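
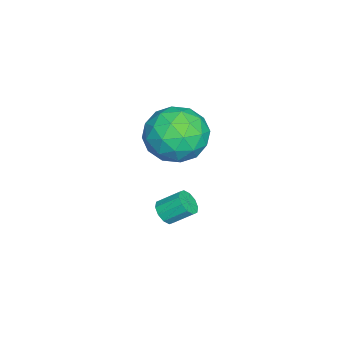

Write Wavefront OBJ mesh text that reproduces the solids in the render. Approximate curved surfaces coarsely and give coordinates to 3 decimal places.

v -0.668 1.779 3.575
v 0.352 2.089 2.983
v -0.272 -0.129 3.257
v 0.748 0.181 2.665
v 0.666 0.354 3.87
v 0.421 1.533 4.066
v -0.341 0.427 2.174
v -0.586 1.606 2.37
v 0.554 1.254 2.117
v 1.176 1.208 3.165
v -1.096 0.752 3.075
v -0.474 0.706 4.123
v -0.192 2.101 3.307
v 0.272 -0.141 2.933
v 0.224 -0.04 3.642
v 0.824 0.143 3.293
v -0.152 1.774 3.943
v 0.448 1.956 3.595
v 0.632 0.937 4.117
v -0.368 0.004 2.645
v 0.232 0.186 2.297
v -0.744 1.817 2.947
v -0.144 2 2.598
v -0.552 1.023 2.123
v 0.526 1.792 2.45
v 0.758 0.671 2.263
v 0.118 0.816 1.974
v -0.025 1.509 2.09
v 0.892 1.766 3.066
v 1.124 0.645 2.879
v 1.076 0.746 3.587
v 0.932 1.439 3.702
v 1.01 1.275 2.557
v -1.044 1.315 3.361
v -0.812 0.194 3.174
v -0.852 0.521 2.538
v -0.996 1.214 2.653
v -0.678 1.289 3.977
v -0.446 0.168 3.79
v 0.105 0.451 4.15
v -0.038 1.144 4.266
v -0.93 0.685 3.683
v 0.124 0.604 -1.004
v 0.351 0.32 -0.605
v 0.263 1.131 0.023
v 0.036 1.416 -0.376
v 0.594 0.476 -0.773
v 0.507 1.287 -0.144
v 0.658 0.681 -1.028
v 0.57 1.492 -0.4
v 0.517 0.856 -1.275
v 0.43 1.668 -0.646
v 0.227 0.936 -1.418
v 0.139 1.747 -0.789
v -0.103 0.889 -1.403
v -0.191 1.7 -0.775
v -0.347 0.733 -1.236
v -0.434 1.544 -0.607
v -0.41 0.528 -0.98
v -0.498 1.339 -0.352
v -0.27 0.352 -0.734
v -0.357 1.164 -0.105
v 0.021 0.273 -0.591
v -0.067 1.084 0.038
f 1 38 17
f 38 12 41
f 17 41 6
f 38 41 17
f 1 17 13
f 17 6 18
f 13 18 2
f 17 18 13
f 1 13 22
f 13 2 23
f 22 23 8
f 13 23 22
f 1 22 34
f 22 8 37
f 34 37 11
f 22 37 34
f 1 34 38
f 34 11 42
f 38 42 12
f 34 42 38
f 2 18 29
f 18 6 32
f 29 32 10
f 18 32 29
f 6 41 19
f 41 12 40
f 19 40 5
f 41 40 19
f 12 42 39
f 42 11 35
f 39 35 3
f 42 35 39
f 11 37 36
f 37 8 24
f 36 24 7
f 37 24 36
f 8 23 28
f 23 2 25
f 28 25 9
f 23 25 28
f 4 30 16
f 30 10 31
f 16 31 5
f 30 31 16
f 4 16 14
f 16 5 15
f 14 15 3
f 16 15 14
f 4 14 21
f 14 3 20
f 21 20 7
f 14 20 21
f 4 21 26
f 21 7 27
f 26 27 9
f 21 27 26
f 4 26 30
f 26 9 33
f 30 33 10
f 26 33 30
f 5 31 19
f 31 10 32
f 19 32 6
f 31 32 19
f 3 15 39
f 15 5 40
f 39 40 12
f 15 40 39
f 7 20 36
f 20 3 35
f 36 35 11
f 20 35 36
f 9 27 28
f 27 7 24
f 28 24 8
f 27 24 28
f 10 33 29
f 33 9 25
f 29 25 2
f 33 25 29
f 44 43 47
f 44 47 45
f 45 47 48
f 45 48 46
f 47 43 49
f 47 49 48
f 48 49 50
f 48 50 46
f 49 43 51
f 49 51 50
f 50 51 52
f 50 52 46
f 51 43 53
f 51 53 52
f 52 53 54
f 52 54 46
f 53 43 55
f 53 55 54
f 54 55 56
f 54 56 46
f 55 43 57
f 55 57 56
f 56 57 58
f 56 58 46
f 57 43 59
f 57 59 58
f 58 59 60
f 58 60 46
f 59 43 61
f 59 61 60
f 60 61 62
f 60 62 46
f 61 43 63
f 61 63 62
f 62 63 64
f 62 64 46
f 63 43 44
f 63 44 64
f 64 44 45
f 64 45 46



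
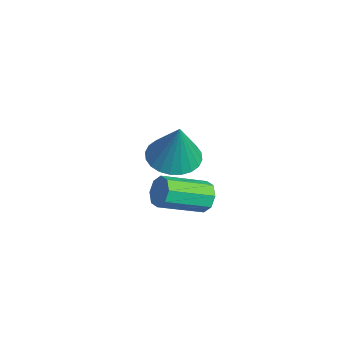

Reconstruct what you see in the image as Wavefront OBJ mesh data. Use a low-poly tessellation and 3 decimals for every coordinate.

v -3.883 1.676 1.473
v -3.161 0.896 1.231
v -3.197 1.704 3.427
v -2.935 1.247 1.147
v -2.854 1.663 1.113
v -2.93 2.081 1.133
v -3.15 2.437 1.205
v -3.482 2.678 1.318
v -3.875 2.766 1.455
v -4.269 2.688 1.595
v -4.605 2.456 1.716
v -4.83 2.105 1.8
v -4.911 1.689 1.834
v -4.836 1.271 1.814
v -4.615 0.915 1.742
v -4.283 0.674 1.629
v -3.89 0.586 1.492
v -3.496 0.664 1.352
v 0.412 1.538 2.201
v 0.83 1.352 1.698
v 0.945 -0.384 2.435
v 0.528 -0.198 2.939
v 1.086 1.543 2.108
v 1.201 -0.193 2.846
v 0.948 1.732 2.573
v 1.063 -0.005 3.311
v 0.496 1.807 2.82
v 0.611 0.07 3.558
v -0.005 1.724 2.705
v 0.11 -0.012 3.442
v -0.261 1.533 2.294
v -0.146 -0.203 3.032
v -0.123 1.345 1.829
v -0.008 -0.392 2.567
v 0.329 1.27 1.582
v 0.444 -0.467 2.32
f 2 1 4
f 2 4 3
f 4 1 5
f 4 5 3
f 5 1 6
f 5 6 3
f 6 1 7
f 6 7 3
f 7 1 8
f 7 8 3
f 8 1 9
f 8 9 3
f 9 1 10
f 9 10 3
f 10 1 11
f 10 11 3
f 11 1 12
f 11 12 3
f 12 1 13
f 12 13 3
f 13 1 14
f 13 14 3
f 14 1 15
f 14 15 3
f 15 1 16
f 15 16 3
f 16 1 17
f 16 17 3
f 17 1 18
f 17 18 3
f 18 1 2
f 18 2 3
f 20 19 23
f 20 23 21
f 21 23 24
f 21 24 22
f 23 19 25
f 23 25 24
f 24 25 26
f 24 26 22
f 25 19 27
f 25 27 26
f 26 27 28
f 26 28 22
f 27 19 29
f 27 29 28
f 28 29 30
f 28 30 22
f 29 19 31
f 29 31 30
f 30 31 32
f 30 32 22
f 31 19 33
f 31 33 32
f 32 33 34
f 32 34 22
f 33 19 35
f 33 35 34
f 34 35 36
f 34 36 22
f 35 19 20
f 35 20 36
f 36 20 21
f 36 21 22



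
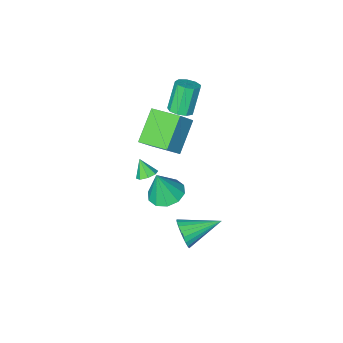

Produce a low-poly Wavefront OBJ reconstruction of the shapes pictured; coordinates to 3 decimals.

v -0.873 -1.481 2.57
v -0.411 -1.042 2.86
v -1.084 -1.4 4.479
v -1.547 -1.839 4.19
v -0.811 -0.806 2.745
v -1.485 -1.164 4.365
v -1.241 -0.886 2.549
v -1.914 -1.244 4.169
v -1.498 -1.244 2.363
v -2.172 -1.602 3.982
v -1.463 -1.713 2.274
v -2.137 -2.071 3.893
v -1.152 -2.074 2.323
v -1.826 -2.432 3.943
v -0.711 -2.157 2.488
v -1.384 -2.515 4.108
v -0.345 -1.924 2.692
v -1.019 -2.282 4.311
v -0.227 -1.484 2.838
v -0.9 -1.842 4.458
v 1.431 -0.54 1.563
v 0.103 -1.464 2.901
v 0.669 1.024 1.886
v -0.66 0.101 3.224
v 2.32 -0.321 2.596
v 0.991 -1.244 3.934
v 1.557 1.244 2.919
v 0.229 0.32 4.257
v 1.091 0.366 -1.896
v 2.052 0.197 -2.191
v 1.609 0.254 -0.144
v 1.974 0.819 -2.129
v 1.559 1.268 -1.977
v 0.964 1.373 -1.794
v 0.418 1.093 -1.65
v 0.129 0.535 -1.6
v 0.207 -0.088 -1.663
v 0.623 -0.537 -1.815
v 1.217 -0.641 -1.997
v 1.763 -0.361 -2.141
v 1.419 2.573 -3.242
v 1.788 2.921 -2.486
v -0.499 3.207 -2.598
v 1.806 3.199 -2.706
v 1.765 3.381 -3.008
v 1.671 3.441 -3.345
v 1.539 3.369 -3.667
v 1.389 3.175 -3.924
v 1.243 2.89 -4.077
v 1.124 2.556 -4.103
v 1.05 2.225 -3.998
v 1.032 1.947 -3.778
v 1.073 1.764 -3.476
v 1.166 1.705 -3.139
v 1.298 1.777 -2.817
v 1.449 1.971 -2.56
v 1.594 2.256 -2.407
v 1.713 2.59 -2.381
v 2.753 1.301 1.511
v 3.292 1.522 1.603
v 2.847 0.719 2.369
v 2.969 1.766 1.804
v 2.519 1.737 1.833
v 2.207 1.452 1.674
v 2.214 1.079 1.42
v 2.538 0.836 1.219
v 2.987 0.865 1.19
v 3.3 1.149 1.349
f 2 1 5
f 2 5 3
f 3 5 6
f 3 6 4
f 5 1 7
f 5 7 6
f 6 7 8
f 6 8 4
f 7 1 9
f 7 9 8
f 8 9 10
f 8 10 4
f 9 1 11
f 9 11 10
f 10 11 12
f 10 12 4
f 11 1 13
f 11 13 12
f 12 13 14
f 12 14 4
f 13 1 15
f 13 15 14
f 14 15 16
f 14 16 4
f 15 1 17
f 15 17 16
f 16 17 18
f 16 18 4
f 17 1 19
f 17 19 18
f 18 19 20
f 18 20 4
f 19 1 2
f 19 2 20
f 20 2 3
f 20 3 4
f 22 24 21
f 25 22 21
f 21 24 23
f 23 25 21
f 22 28 24
f 26 22 25
f 26 28 22
f 24 28 23
f 27 25 23
f 23 28 27
f 27 26 25
f 28 26 27
f 30 29 32
f 30 32 31
f 32 29 33
f 32 33 31
f 33 29 34
f 33 34 31
f 34 29 35
f 34 35 31
f 35 29 36
f 35 36 31
f 36 29 37
f 36 37 31
f 37 29 38
f 37 38 31
f 38 29 39
f 38 39 31
f 39 29 40
f 39 40 31
f 40 29 30
f 40 30 31
f 42 41 44
f 42 44 43
f 44 41 45
f 44 45 43
f 45 41 46
f 45 46 43
f 46 41 47
f 46 47 43
f 47 41 48
f 47 48 43
f 48 41 49
f 48 49 43
f 49 41 50
f 49 50 43
f 50 41 51
f 50 51 43
f 51 41 52
f 51 52 43
f 52 41 53
f 52 53 43
f 53 41 54
f 53 54 43
f 54 41 55
f 54 55 43
f 55 41 56
f 55 56 43
f 56 41 57
f 56 57 43
f 57 41 58
f 57 58 43
f 58 41 42
f 58 42 43
f 60 59 62
f 60 62 61
f 62 59 63
f 62 63 61
f 63 59 64
f 63 64 61
f 64 59 65
f 64 65 61
f 65 59 66
f 65 66 61
f 66 59 67
f 66 67 61
f 67 59 68
f 67 68 61
f 68 59 60
f 68 60 61



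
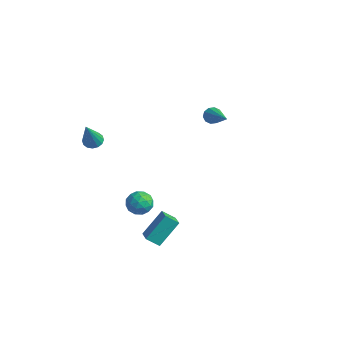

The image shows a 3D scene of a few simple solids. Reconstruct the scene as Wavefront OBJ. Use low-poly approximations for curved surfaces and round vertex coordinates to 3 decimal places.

v 1.271 -3.243 -1.894
v 0.8 -3.757 -1.373
v 1.408 -2.071 -0.616
v 0.937 -2.585 -0.095
v 2.083 -3.675 -1.585
v 1.612 -4.189 -1.064
v 2.22 -2.503 -0.307
v 1.749 -3.017 0.214
v -3.039 -0.626 -2.348
v -2.275 -0.643 -2.614
v -2.885 -1.817 -1.826
v -2.121 -1.834 -2.092
v -2.331 -1.326 -1.498
v -2.426 -0.59 -1.821
v -2.734 -1.87 -2.619
v -2.829 -1.134 -2.942
v -2.086 -1.412 -2.782
v -1.837 -1.076 -2.089
v -3.323 -1.384 -2.351
v -3.074 -1.048 -1.658
v -2.671 -0.53 -2.527
v -2.489 -1.93 -1.913
v -2.613 -1.631 -1.564
v -2.163 -1.642 -1.72
v -2.76 -0.498 -2.061
v -2.31 -0.509 -2.217
v -2.343 -0.91 -1.561
v -2.85 -1.951 -2.223
v -2.4 -1.962 -2.379
v -2.997 -0.818 -2.72
v -2.547 -0.829 -2.876
v -2.817 -1.55 -2.879
v -2.11 -0.992 -2.782
v -2.02 -1.692 -2.475
v -2.38 -1.713 -2.785
v -2.436 -1.281 -2.975
v -1.964 -0.795 -2.375
v -1.873 -1.495 -2.068
v -1.997 -1.196 -1.718
v -2.053 -0.763 -1.908
v -1.853 -1.247 -2.473
v -3.287 -0.965 -2.372
v -3.196 -1.665 -2.065
v -3.107 -1.697 -2.532
v -3.163 -1.264 -2.722
v -3.14 -0.768 -1.965
v -3.05 -1.468 -1.658
v -2.724 -1.179 -1.465
v -2.78 -0.747 -1.655
v -3.307 -1.213 -1.967
v -2.859 4.136 2.257
v -2.577 4.494 1.932
v -1.021 3.544 3.203
v -2.671 4.662 2.22
v -2.837 4.629 2.522
v -3.011 4.407 2.722
v -3.128 4.082 2.745
v -3.141 3.777 2.582
v -3.047 3.61 2.294
v -2.881 3.643 1.992
v -2.707 3.864 1.792
v -2.59 4.189 1.768
v -4.261 -2.958 2.715
v -3.726 -3.038 2.505
v -3.699 -3.822 4.465
v -3.719 -2.768 2.636
v -3.856 -2.549 2.788
v -4.102 -2.439 2.921
v -4.391 -2.469 2.999
v -4.644 -2.63 3.001
v -4.795 -2.878 2.926
v -4.803 -3.148 2.795
v -4.665 -3.367 2.643
v -4.419 -3.477 2.51
v -4.131 -3.447 2.432
v -3.877 -3.286 2.43
f 2 4 1
f 5 2 1
f 1 4 3
f 3 5 1
f 2 8 4
f 6 2 5
f 6 8 2
f 4 8 3
f 7 5 3
f 3 8 7
f 7 6 5
f 8 6 7
f 9 46 25
f 46 20 49
f 25 49 14
f 46 49 25
f 9 25 21
f 25 14 26
f 21 26 10
f 25 26 21
f 9 21 30
f 21 10 31
f 30 31 16
f 21 31 30
f 9 30 42
f 30 16 45
f 42 45 19
f 30 45 42
f 9 42 46
f 42 19 50
f 46 50 20
f 42 50 46
f 10 26 37
f 26 14 40
f 37 40 18
f 26 40 37
f 14 49 27
f 49 20 48
f 27 48 13
f 49 48 27
f 20 50 47
f 50 19 43
f 47 43 11
f 50 43 47
f 19 45 44
f 45 16 32
f 44 32 15
f 45 32 44
f 16 31 36
f 31 10 33
f 36 33 17
f 31 33 36
f 12 38 24
f 38 18 39
f 24 39 13
f 38 39 24
f 12 24 22
f 24 13 23
f 22 23 11
f 24 23 22
f 12 22 29
f 22 11 28
f 29 28 15
f 22 28 29
f 12 29 34
f 29 15 35
f 34 35 17
f 29 35 34
f 12 34 38
f 34 17 41
f 38 41 18
f 34 41 38
f 13 39 27
f 39 18 40
f 27 40 14
f 39 40 27
f 11 23 47
f 23 13 48
f 47 48 20
f 23 48 47
f 15 28 44
f 28 11 43
f 44 43 19
f 28 43 44
f 17 35 36
f 35 15 32
f 36 32 16
f 35 32 36
f 18 41 37
f 41 17 33
f 37 33 10
f 41 33 37
f 52 51 54
f 52 54 53
f 54 51 55
f 54 55 53
f 55 51 56
f 55 56 53
f 56 51 57
f 56 57 53
f 57 51 58
f 57 58 53
f 58 51 59
f 58 59 53
f 59 51 60
f 59 60 53
f 60 51 61
f 60 61 53
f 61 51 62
f 61 62 53
f 62 51 52
f 62 52 53
f 64 63 66
f 64 66 65
f 66 63 67
f 66 67 65
f 67 63 68
f 67 68 65
f 68 63 69
f 68 69 65
f 69 63 70
f 69 70 65
f 70 63 71
f 70 71 65
f 71 63 72
f 71 72 65
f 72 63 73
f 72 73 65
f 73 63 74
f 73 74 65
f 74 63 75
f 74 75 65
f 75 63 76
f 75 76 65
f 76 63 64
f 76 64 65



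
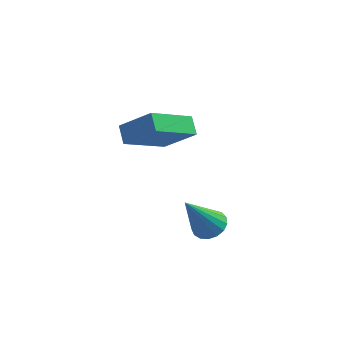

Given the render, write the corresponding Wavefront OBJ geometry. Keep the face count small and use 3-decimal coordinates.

v -0.959 -2.495 -2.534
v -0.306 -2.818 -2.48
v -1.601 -3.485 -0.726
v -0.267 -2.519 -2.302
v -0.386 -2.215 -2.178
v -0.636 -1.975 -2.135
v -0.96 -1.854 -2.184
v -1.284 -1.88 -2.313
v -1.533 -2.046 -2.493
v -1.651 -2.316 -2.682
v -1.61 -2.626 -2.837
v -1.42 -2.906 -2.923
v -1.124 -3.092 -2.92
v -0.79 -3.141 -2.829
v -0.495 -3.042 -2.67
v -3.063 -1.415 0.652
v -4.089 -3.052 1.662
v -3.435 -0.847 1.195
v -4.461 -2.483 2.206
v -1.759 -1.577 1.714
v -2.785 -3.213 2.725
v -2.131 -1.008 2.258
v -3.157 -2.645 3.268
f 2 1 4
f 2 4 3
f 4 1 5
f 4 5 3
f 5 1 6
f 5 6 3
f 6 1 7
f 6 7 3
f 7 1 8
f 7 8 3
f 8 1 9
f 8 9 3
f 9 1 10
f 9 10 3
f 10 1 11
f 10 11 3
f 11 1 12
f 11 12 3
f 12 1 13
f 12 13 3
f 13 1 14
f 13 14 3
f 14 1 15
f 14 15 3
f 15 1 2
f 15 2 3
f 17 19 16
f 20 17 16
f 16 19 18
f 18 20 16
f 17 23 19
f 21 17 20
f 21 23 17
f 19 23 18
f 22 20 18
f 18 23 22
f 22 21 20
f 23 21 22



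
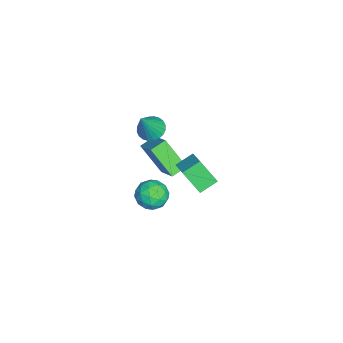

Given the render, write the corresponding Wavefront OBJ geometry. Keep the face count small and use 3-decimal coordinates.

v -5.167 1.163 -1.354
v -3.857 1.863 -0.251
v -4.535 2.314 -2.836
v -3.225 3.014 -1.733
v -4.575 0.486 -1.627
v -3.265 1.186 -0.524
v -3.943 1.637 -3.109
v -2.633 2.337 -2.006
v 0.468 3.686 0.827
v 0.165 2.805 2.04
v -0.078 4.471 1.26
v -0.381 3.59 2.474
v 1.581 4.13 1.426
v 1.278 3.249 2.64
v 1.035 4.915 1.86
v 0.732 4.034 3.073
v 2.154 2.715 1.871
v 2.922 2.363 1.611
v 1.558 1.417 1.869
v 2.326 1.065 1.609
v 2.247 1.4 2.422
v 2.615 2.203 2.423
v 1.865 1.577 1.057
v 2.233 2.38 1.058
v 2.743 1.66 1.107
v 2.979 1.551 1.952
v 1.501 2.229 1.528
v 1.737 2.12 2.373
v 2.59 2.653 1.741
v 1.89 1.127 1.739
v 1.843 1.324 2.217
v 2.294 1.117 2.064
v 2.41 2.559 2.218
v 2.861 2.352 2.066
v 2.465 1.786 2.543
v 1.619 1.428 1.414
v 2.07 1.221 1.262
v 2.186 2.663 1.416
v 2.637 2.456 1.263
v 2.015 1.994 0.937
v 2.936 2.033 1.292
v 2.586 1.27 1.291
v 2.315 1.571 0.967
v 2.531 2.043 0.967
v 3.075 1.969 1.788
v 2.724 1.205 1.787
v 2.678 1.403 2.265
v 2.895 1.875 2.266
v 2.97 1.555 1.493
v 1.756 2.575 1.693
v 1.405 1.811 1.692
v 1.585 1.905 1.214
v 1.802 2.377 1.215
v 1.894 2.51 2.189
v 1.544 1.747 2.188
v 1.949 1.737 2.513
v 2.165 2.209 2.513
v 1.51 2.225 1.987
v -2.035 1.37 2.574
v -1.681 0.806 2.251
v -1.165 0.97 4.226
v -1.495 1.023 2.205
v -1.392 1.293 2.216
v -1.387 1.574 2.281
v -1.481 1.824 2.391
v -1.658 2.005 2.529
v -1.894 2.089 2.673
v -2.151 2.064 2.803
v -2.39 1.933 2.897
v -2.575 1.717 2.942
v -2.679 1.447 2.932
v -2.684 1.166 2.866
v -2.59 0.916 2.757
v -2.412 0.735 2.619
v -2.177 0.65 2.475
v -1.92 0.676 2.345
f 2 4 1
f 5 2 1
f 1 4 3
f 3 5 1
f 2 8 4
f 6 2 5
f 6 8 2
f 4 8 3
f 7 5 3
f 3 8 7
f 7 6 5
f 8 6 7
f 10 12 9
f 13 10 9
f 9 12 11
f 11 13 9
f 10 16 12
f 14 10 13
f 14 16 10
f 12 16 11
f 15 13 11
f 11 16 15
f 15 14 13
f 16 14 15
f 17 54 33
f 54 28 57
f 33 57 22
f 54 57 33
f 17 33 29
f 33 22 34
f 29 34 18
f 33 34 29
f 17 29 38
f 29 18 39
f 38 39 24
f 29 39 38
f 17 38 50
f 38 24 53
f 50 53 27
f 38 53 50
f 17 50 54
f 50 27 58
f 54 58 28
f 50 58 54
f 18 34 45
f 34 22 48
f 45 48 26
f 34 48 45
f 22 57 35
f 57 28 56
f 35 56 21
f 57 56 35
f 28 58 55
f 58 27 51
f 55 51 19
f 58 51 55
f 27 53 52
f 53 24 40
f 52 40 23
f 53 40 52
f 24 39 44
f 39 18 41
f 44 41 25
f 39 41 44
f 20 46 32
f 46 26 47
f 32 47 21
f 46 47 32
f 20 32 30
f 32 21 31
f 30 31 19
f 32 31 30
f 20 30 37
f 30 19 36
f 37 36 23
f 30 36 37
f 20 37 42
f 37 23 43
f 42 43 25
f 37 43 42
f 20 42 46
f 42 25 49
f 46 49 26
f 42 49 46
f 21 47 35
f 47 26 48
f 35 48 22
f 47 48 35
f 19 31 55
f 31 21 56
f 55 56 28
f 31 56 55
f 23 36 52
f 36 19 51
f 52 51 27
f 36 51 52
f 25 43 44
f 43 23 40
f 44 40 24
f 43 40 44
f 26 49 45
f 49 25 41
f 45 41 18
f 49 41 45
f 60 59 62
f 60 62 61
f 62 59 63
f 62 63 61
f 63 59 64
f 63 64 61
f 64 59 65
f 64 65 61
f 65 59 66
f 65 66 61
f 66 59 67
f 66 67 61
f 67 59 68
f 67 68 61
f 68 59 69
f 68 69 61
f 69 59 70
f 69 70 61
f 70 59 71
f 70 71 61
f 71 59 72
f 71 72 61
f 72 59 73
f 72 73 61
f 73 59 74
f 73 74 61
f 74 59 75
f 74 75 61
f 75 59 76
f 75 76 61
f 76 59 60
f 76 60 61



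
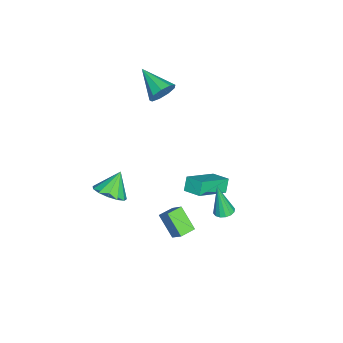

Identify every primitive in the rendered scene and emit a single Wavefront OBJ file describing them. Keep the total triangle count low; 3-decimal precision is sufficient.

v 3.621 -1.894 1.351
v 4.353 -1.781 1.863
v 2.839 -1.526 2.389
v 4.265 -1.335 1.638
v 3.972 -1.067 1.322
v 3.568 -1.061 1.016
v 3.181 -1.32 0.816
v 2.933 -1.762 0.786
v 2.904 -2.245 0.936
v 3.102 -2.617 1.218
v 3.465 -2.76 1.542
v 3.877 -2.628 1.806
v 4.208 -2.263 1.925
v 2.134 3.427 -0.426
v 2.667 3.348 -0.399
v 1.986 3.033 1.366
v 2.631 3.62 -0.342
v 2.462 3.84 -0.308
v 2.205 3.949 -0.305
v 1.929 3.919 -0.334
v 1.707 3.757 -0.388
v 1.6 3.506 -0.452
v 1.636 3.235 -0.509
v 1.805 3.015 -0.543
v 2.062 2.906 -0.546
v 2.339 2.936 -0.517
v 2.56 3.098 -0.463
v -2.886 -0.807 3.277
v -2.46 -0.773 3.954
v -3.934 -2.133 4.003
v -2.882 -0.425 3.98
v -3.305 -0.256 3.678
v -3.532 -0.344 3.188
v -3.457 -0.649 2.74
v -3.114 -1.028 2.543
v -2.664 -1.303 2.69
v -2.318 -1.346 3.112
v -2.238 -1.137 3.611
v 1.826 1.468 -2.939
v 1.176 0.638 -1.943
v 2.271 2.018 -2.19
v 1.621 1.188 -1.194
v 2.499 0.932 -2.946
v 1.849 0.102 -1.95
v 2.944 1.482 -2.197
v 2.294 0.652 -1.201
v -1.235 2.179 -1.196
v 0.187 1.13 -0.197
v -0.775 3.06 -0.926
v 0.647 2.012 0.073
v -0.767 2.148 -1.893
v 0.655 1.1 -0.894
v -0.307 3.03 -1.623
v 1.115 1.981 -0.624
f 2 1 4
f 2 4 3
f 4 1 5
f 4 5 3
f 5 1 6
f 5 6 3
f 6 1 7
f 6 7 3
f 7 1 8
f 7 8 3
f 8 1 9
f 8 9 3
f 9 1 10
f 9 10 3
f 10 1 11
f 10 11 3
f 11 1 12
f 11 12 3
f 12 1 13
f 12 13 3
f 13 1 2
f 13 2 3
f 15 14 17
f 15 17 16
f 17 14 18
f 17 18 16
f 18 14 19
f 18 19 16
f 19 14 20
f 19 20 16
f 20 14 21
f 20 21 16
f 21 14 22
f 21 22 16
f 22 14 23
f 22 23 16
f 23 14 24
f 23 24 16
f 24 14 25
f 24 25 16
f 25 14 26
f 25 26 16
f 26 14 27
f 26 27 16
f 27 14 15
f 27 15 16
f 29 28 31
f 29 31 30
f 31 28 32
f 31 32 30
f 32 28 33
f 32 33 30
f 33 28 34
f 33 34 30
f 34 28 35
f 34 35 30
f 35 28 36
f 35 36 30
f 36 28 37
f 36 37 30
f 37 28 38
f 37 38 30
f 38 28 29
f 38 29 30
f 40 42 39
f 43 40 39
f 39 42 41
f 41 43 39
f 40 46 42
f 44 40 43
f 44 46 40
f 42 46 41
f 45 43 41
f 41 46 45
f 45 44 43
f 46 44 45
f 48 50 47
f 51 48 47
f 47 50 49
f 49 51 47
f 48 54 50
f 52 48 51
f 52 54 48
f 50 54 49
f 53 51 49
f 49 54 53
f 53 52 51
f 54 52 53



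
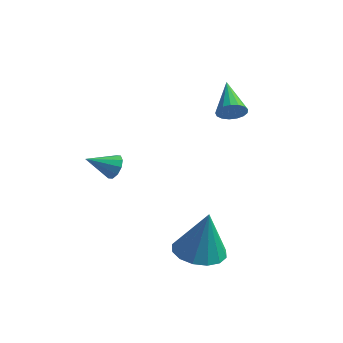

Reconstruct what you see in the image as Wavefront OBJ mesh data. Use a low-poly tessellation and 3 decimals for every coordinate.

v 3.286 -1.21 -1.949
v 4.295 -1.082 -2.11
v 3.574 -0.99 0.029
v 4.089 -0.592 -2.134
v 3.667 -0.267 -2.109
v 3.143 -0.195 -2.041
v 2.657 -0.395 -1.948
v 2.34 -0.813 -1.855
v 2.277 -1.338 -1.787
v 2.484 -1.829 -1.763
v 2.906 -2.154 -1.788
v 3.43 -2.226 -1.856
v 3.915 -2.026 -1.949
v 4.232 -1.607 -2.042
v -0.178 -0.846 1.486
v 0.146 -0.835 1.942
v -1.042 -1.474 2.114
v -0.055 -0.554 1.948
v -0.303 -0.383 1.776
v -0.503 -0.39 1.494
v -0.579 -0.57 1.209
v -0.502 -0.856 1.029
v -0.301 -1.138 1.024
v -0.053 -1.308 1.195
v 0.148 -1.301 1.477
v 0.224 -1.121 1.763
v 3.205 2.216 3.396
v 3.677 2.282 3.776
v 2.495 3.544 4.044
v 3.754 2.438 3.542
v 3.705 2.543 3.274
v 3.542 2.573 3.034
v 3.302 2.521 2.876
v 3.039 2.399 2.838
v 2.814 2.235 2.928
v 2.679 2.067 3.124
v 2.665 1.933 3.383
v 2.774 1.864 3.645
v 2.982 1.875 3.85
v 3.241 1.964 3.95
v 3.492 2.111 3.924
f 2 1 4
f 2 4 3
f 4 1 5
f 4 5 3
f 5 1 6
f 5 6 3
f 6 1 7
f 6 7 3
f 7 1 8
f 7 8 3
f 8 1 9
f 8 9 3
f 9 1 10
f 9 10 3
f 10 1 11
f 10 11 3
f 11 1 12
f 11 12 3
f 12 1 13
f 12 13 3
f 13 1 14
f 13 14 3
f 14 1 2
f 14 2 3
f 16 15 18
f 16 18 17
f 18 15 19
f 18 19 17
f 19 15 20
f 19 20 17
f 20 15 21
f 20 21 17
f 21 15 22
f 21 22 17
f 22 15 23
f 22 23 17
f 23 15 24
f 23 24 17
f 24 15 25
f 24 25 17
f 25 15 26
f 25 26 17
f 26 15 16
f 26 16 17
f 28 27 30
f 28 30 29
f 30 27 31
f 30 31 29
f 31 27 32
f 31 32 29
f 32 27 33
f 32 33 29
f 33 27 34
f 33 34 29
f 34 27 35
f 34 35 29
f 35 27 36
f 35 36 29
f 36 27 37
f 36 37 29
f 37 27 38
f 37 38 29
f 38 27 39
f 38 39 29
f 39 27 40
f 39 40 29
f 40 27 41
f 40 41 29
f 41 27 28
f 41 28 29



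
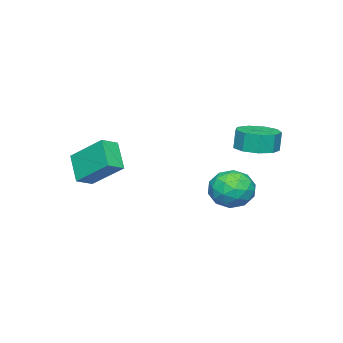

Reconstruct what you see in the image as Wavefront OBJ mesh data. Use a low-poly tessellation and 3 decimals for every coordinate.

v -0.205 2.624 -1.532
v 0.779 2.17 -1.229
v -0.839 0.97 -1.951
v 0.145 0.516 -1.648
v -0.533 0.961 -0.868
v -0.142 1.984 -0.61
v 0.082 1.156 -2.57
v 0.473 2.179 -2.312
v 0.956 1.263 -1.871
v 0.576 1.143 -0.819
v -0.636 1.997 -2.361
v -1.016 1.877 -1.309
v 0.343 2.542 -1.344
v -0.403 0.598 -1.836
v -0.801 0.859 -1.378
v -0.223 0.593 -1.2
v -0.198 2.433 -0.98
v 0.38 2.166 -0.802
v -0.391 1.455 -0.589
v -0.44 0.974 -2.378
v 0.138 0.707 -2.2
v 0.163 2.547 -1.98
v 0.741 2.281 -1.802
v 0.331 1.685 -2.591
v 1.025 1.743 -1.543
v 0.652 0.77 -1.789
v 0.615 1.147 -2.331
v 0.845 1.748 -2.179
v 0.802 1.672 -0.924
v 0.429 0.699 -1.17
v 0.03 0.961 -0.712
v 0.261 1.562 -0.56
v 0.906 1.139 -1.302
v -0.489 2.441 -2.01
v -0.862 1.468 -2.256
v -0.321 1.578 -2.62
v -0.09 2.179 -2.468
v -0.712 2.37 -1.391
v -1.085 1.397 -1.637
v -0.905 1.392 -1.001
v -0.675 1.993 -0.849
v -0.966 2.001 -1.878
v 3.459 -3.379 -1.111
v 2.678 -4.2 0.004
v 3.492 -1.715 0.138
v 2.711 -2.537 1.253
v 4.269 -3.663 -0.753
v 3.488 -4.485 0.362
v 4.302 -2 0.496
v 3.521 -2.821 1.611
v -1.927 1.729 0.318
v -0.9 1.607 0.425
v -1.006 1.65 1.489
v -2.033 1.771 1.382
v -1.06 2.299 0.381
v -1.165 2.341 1.445
v -1.625 2.724 0.308
v -1.731 2.767 1.372
v -2.332 2.683 0.239
v -2.438 2.726 1.303
v -2.85 2.196 0.208
v -2.955 2.239 1.272
v -2.935 1.49 0.227
v -3.041 1.533 1.291
v -2.549 0.896 0.29
v -2.655 0.938 1.354
v -1.872 0.691 0.365
v -1.978 0.734 1.429
v -1.221 0.972 0.419
v -1.326 1.015 1.482
f 1 38 17
f 38 12 41
f 17 41 6
f 38 41 17
f 1 17 13
f 17 6 18
f 13 18 2
f 17 18 13
f 1 13 22
f 13 2 23
f 22 23 8
f 13 23 22
f 1 22 34
f 22 8 37
f 34 37 11
f 22 37 34
f 1 34 38
f 34 11 42
f 38 42 12
f 34 42 38
f 2 18 29
f 18 6 32
f 29 32 10
f 18 32 29
f 6 41 19
f 41 12 40
f 19 40 5
f 41 40 19
f 12 42 39
f 42 11 35
f 39 35 3
f 42 35 39
f 11 37 36
f 37 8 24
f 36 24 7
f 37 24 36
f 8 23 28
f 23 2 25
f 28 25 9
f 23 25 28
f 4 30 16
f 30 10 31
f 16 31 5
f 30 31 16
f 4 16 14
f 16 5 15
f 14 15 3
f 16 15 14
f 4 14 21
f 14 3 20
f 21 20 7
f 14 20 21
f 4 21 26
f 21 7 27
f 26 27 9
f 21 27 26
f 4 26 30
f 26 9 33
f 30 33 10
f 26 33 30
f 5 31 19
f 31 10 32
f 19 32 6
f 31 32 19
f 3 15 39
f 15 5 40
f 39 40 12
f 15 40 39
f 7 20 36
f 20 3 35
f 36 35 11
f 20 35 36
f 9 27 28
f 27 7 24
f 28 24 8
f 27 24 28
f 10 33 29
f 33 9 25
f 29 25 2
f 33 25 29
f 44 46 43
f 47 44 43
f 43 46 45
f 45 47 43
f 44 50 46
f 48 44 47
f 48 50 44
f 46 50 45
f 49 47 45
f 45 50 49
f 49 48 47
f 50 48 49
f 52 51 55
f 52 55 53
f 53 55 56
f 53 56 54
f 55 51 57
f 55 57 56
f 56 57 58
f 56 58 54
f 57 51 59
f 57 59 58
f 58 59 60
f 58 60 54
f 59 51 61
f 59 61 60
f 60 61 62
f 60 62 54
f 61 51 63
f 61 63 62
f 62 63 64
f 62 64 54
f 63 51 65
f 63 65 64
f 64 65 66
f 64 66 54
f 65 51 67
f 65 67 66
f 66 67 68
f 66 68 54
f 67 51 69
f 67 69 68
f 68 69 70
f 68 70 54
f 69 51 52
f 69 52 70
f 70 52 53
f 70 53 54



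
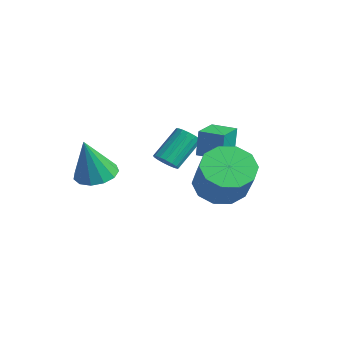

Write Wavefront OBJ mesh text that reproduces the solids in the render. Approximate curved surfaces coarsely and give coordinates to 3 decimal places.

v -0.548 -2.329 -2.979
v 0.097 -2.811 -3.218
v -0.312 -2.891 -1.201
v 0.279 -2.388 -3.108
v 0.199 -1.947 -2.958
v -0.118 -1.626 -2.814
v -0.572 -1.529 -2.723
v -1.019 -1.686 -2.713
v -1.316 -2.046 -2.787
v -1.37 -2.497 -2.923
v -1.162 -2.894 -3.076
v -0.76 -3.111 -3.198
v -0.291 -3.08 -3.251
v -0.169 2.002 -2.383
v -0.22 2.127 -1.241
v 0.585 2.643 -2.42
v 0.534 2.768 -1.278
v 0.646 1.052 -2.242
v 0.595 1.177 -1.1
v 1.4 1.693 -2.279
v 1.349 1.818 -1.137
v -0.493 0.402 -2.938
v 0.034 0.391 -2.783
v -0.259 1.466 -1.706
v -0.787 1.478 -1.862
v 0.027 0.576 -2.97
v -0.266 1.652 -1.893
v -0.099 0.721 -3.15
v -0.392 1.797 -2.073
v -0.315 0.794 -3.281
v -0.608 1.869 -2.204
v -0.572 0.776 -3.334
v -0.865 1.852 -2.257
v -0.812 0.673 -3.296
v -1.105 1.749 -2.219
v -0.978 0.508 -3.176
v -1.271 1.584 -2.099
v -1.033 0.319 -3.002
v -1.326 1.394 -1.925
v -0.965 0.148 -2.813
v -1.258 1.224 -1.736
v -0.789 0.036 -2.653
v -1.082 1.112 -1.576
v -0.545 0.008 -2.558
v -0.838 1.083 -1.482
v -0.289 0.07 -2.551
v -0.582 1.145 -1.474
v -0.08 0.208 -2.632
v -0.373 1.284 -1.555
v 2.477 1.11 -2.919
v 3.055 0.521 -3.536
v 4.221 0.221 -2.158
v 3.643 0.81 -1.541
v 3.264 1.12 -3.583
v 4.43 0.82 -2.205
v 3.173 1.715 -3.377
v 4.339 1.416 -1.998
v 2.816 2.079 -2.995
v 3.982 1.78 -1.617
v 2.33 2.073 -2.585
v 3.496 1.773 -1.207
v 1.899 1.699 -2.302
v 3.065 1.399 -0.924
v 1.69 1.1 -2.255
v 2.856 0.8 -0.877
v 1.781 0.504 -2.462
v 2.947 0.205 -1.083
v 2.138 0.14 -2.843
v 3.304 -0.159 -1.465
v 2.624 0.147 -3.253
v 3.79 -0.153 -1.875
f 2 1 4
f 2 4 3
f 4 1 5
f 4 5 3
f 5 1 6
f 5 6 3
f 6 1 7
f 6 7 3
f 7 1 8
f 7 8 3
f 8 1 9
f 8 9 3
f 9 1 10
f 9 10 3
f 10 1 11
f 10 11 3
f 11 1 12
f 11 12 3
f 12 1 13
f 12 13 3
f 13 1 2
f 13 2 3
f 15 17 14
f 18 15 14
f 14 17 16
f 16 18 14
f 15 21 17
f 19 15 18
f 19 21 15
f 17 21 16
f 20 18 16
f 16 21 20
f 20 19 18
f 21 19 20
f 23 22 26
f 23 26 24
f 24 26 27
f 24 27 25
f 26 22 28
f 26 28 27
f 27 28 29
f 27 29 25
f 28 22 30
f 28 30 29
f 29 30 31
f 29 31 25
f 30 22 32
f 30 32 31
f 31 32 33
f 31 33 25
f 32 22 34
f 32 34 33
f 33 34 35
f 33 35 25
f 34 22 36
f 34 36 35
f 35 36 37
f 35 37 25
f 36 22 38
f 36 38 37
f 37 38 39
f 37 39 25
f 38 22 40
f 38 40 39
f 39 40 41
f 39 41 25
f 40 22 42
f 40 42 41
f 41 42 43
f 41 43 25
f 42 22 44
f 42 44 43
f 43 44 45
f 43 45 25
f 44 22 46
f 44 46 45
f 45 46 47
f 45 47 25
f 46 22 48
f 46 48 47
f 47 48 49
f 47 49 25
f 48 22 23
f 48 23 49
f 49 23 24
f 49 24 25
f 51 50 54
f 51 54 52
f 52 54 55
f 52 55 53
f 54 50 56
f 54 56 55
f 55 56 57
f 55 57 53
f 56 50 58
f 56 58 57
f 57 58 59
f 57 59 53
f 58 50 60
f 58 60 59
f 59 60 61
f 59 61 53
f 60 50 62
f 60 62 61
f 61 62 63
f 61 63 53
f 62 50 64
f 62 64 63
f 63 64 65
f 63 65 53
f 64 50 66
f 64 66 65
f 65 66 67
f 65 67 53
f 66 50 68
f 66 68 67
f 67 68 69
f 67 69 53
f 68 50 70
f 68 70 69
f 69 70 71
f 69 71 53
f 70 50 51
f 70 51 71
f 71 51 52
f 71 52 53



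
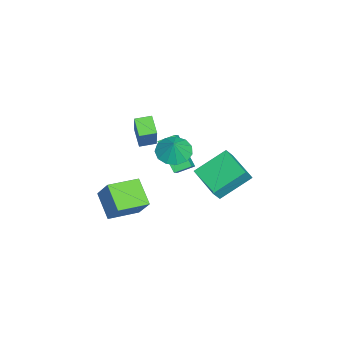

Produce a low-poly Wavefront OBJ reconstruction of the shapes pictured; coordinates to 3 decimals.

v -3.221 -1.901 0.456
v -3.488 -1.028 0.888
v -2.118 -0.803 -1.084
v -2.385 0.07 -0.653
v -2.415 -1.93 1.013
v -2.682 -1.057 1.444
v -1.312 -0.832 -0.528
v -1.579 0.041 -0.096
v 2.548 -1.858 -0.95
v 1.491 -2.62 0.094
v 3.313 -1.149 0.342
v 2.256 -1.912 1.386
v 3.624 -3.208 -0.846
v 2.567 -3.971 0.198
v 4.389 -2.5 0.446
v 3.332 -3.262 1.49
v -4.096 1.78 -0.746
v -3.641 1.49 -0.051
v -2.522 3.082 -1.233
v -2.067 2.793 -0.537
v -3.193 0.227 -1.983
v -2.738 -0.062 -1.287
v -1.619 1.53 -2.469
v -1.164 1.24 -1.774
v 2.017 -0.195 3.526
v 2.607 -0.87 3.244
v 2.563 -0.105 4.454
v 2.814 -0.412 3.078
v 2.767 0.116 3.054
v 2.483 0.544 3.18
v 2.05 0.738 3.416
v 1.607 0.635 3.687
v 1.294 0.269 3.907
v 1.21 -0.244 4.007
v 1.383 -0.742 3.953
v 1.757 -1.066 3.765
v 2.213 -1.114 3.5
v -1.684 -2.745 0.996
v -2.552 -3.186 1.679
v -2.033 -1.89 1.105
v -2.901 -2.331 1.788
v -0.559 -2.489 2.592
v -1.427 -2.93 3.275
v -0.908 -1.634 2.701
v -1.776 -2.075 3.384
f 2 4 1
f 5 2 1
f 1 4 3
f 3 5 1
f 2 8 4
f 6 2 5
f 6 8 2
f 4 8 3
f 7 5 3
f 3 8 7
f 7 6 5
f 8 6 7
f 10 12 9
f 13 10 9
f 9 12 11
f 11 13 9
f 10 16 12
f 14 10 13
f 14 16 10
f 12 16 11
f 15 13 11
f 11 16 15
f 15 14 13
f 16 14 15
f 18 20 17
f 21 18 17
f 17 20 19
f 19 21 17
f 18 24 20
f 22 18 21
f 22 24 18
f 20 24 19
f 23 21 19
f 19 24 23
f 23 22 21
f 24 22 23
f 26 25 28
f 26 28 27
f 28 25 29
f 28 29 27
f 29 25 30
f 29 30 27
f 30 25 31
f 30 31 27
f 31 25 32
f 31 32 27
f 32 25 33
f 32 33 27
f 33 25 34
f 33 34 27
f 34 25 35
f 34 35 27
f 35 25 36
f 35 36 27
f 36 25 37
f 36 37 27
f 37 25 26
f 37 26 27
f 39 41 38
f 42 39 38
f 38 41 40
f 40 42 38
f 39 45 41
f 43 39 42
f 43 45 39
f 41 45 40
f 44 42 40
f 40 45 44
f 44 43 42
f 45 43 44



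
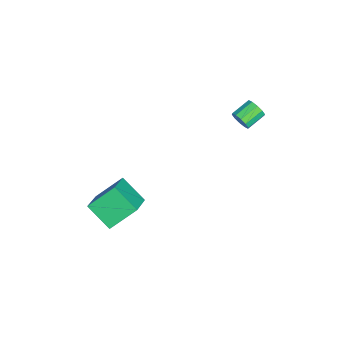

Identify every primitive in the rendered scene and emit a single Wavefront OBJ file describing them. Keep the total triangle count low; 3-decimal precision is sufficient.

v -2.631 3.367 2.865
v -2.322 3.43 3.339
v -3.059 4.116 3.73
v -3.369 4.053 3.255
v -2.217 3.674 3.108
v -2.954 4.36 3.498
v -2.271 3.801 2.783
v -3.008 4.487 3.174
v -2.462 3.762 2.49
v -3.2 4.448 2.881
v -2.718 3.573 2.34
v -3.456 4.258 2.731
v -2.941 3.304 2.39
v -3.678 3.99 2.781
v -3.046 3.06 2.622
v -3.783 3.746 3.012
v -2.992 2.933 2.946
v -3.729 3.619 3.337
v -2.8 2.972 3.239
v -3.538 3.658 3.63
v -2.544 3.162 3.389
v -3.282 3.847 3.78
v -0.231 -2.159 -3.395
v -0.879 -3.317 -2.448
v -0.791 -0.92 -2.262
v -1.439 -2.078 -1.315
v 1.259 -2.282 -2.525
v 0.611 -3.44 -1.578
v 0.699 -1.043 -1.392
v 0.051 -2.201 -0.445
f 2 1 5
f 2 5 3
f 3 5 6
f 3 6 4
f 5 1 7
f 5 7 6
f 6 7 8
f 6 8 4
f 7 1 9
f 7 9 8
f 8 9 10
f 8 10 4
f 9 1 11
f 9 11 10
f 10 11 12
f 10 12 4
f 11 1 13
f 11 13 12
f 12 13 14
f 12 14 4
f 13 1 15
f 13 15 14
f 14 15 16
f 14 16 4
f 15 1 17
f 15 17 16
f 16 17 18
f 16 18 4
f 17 1 19
f 17 19 18
f 18 19 20
f 18 20 4
f 19 1 21
f 19 21 20
f 20 21 22
f 20 22 4
f 21 1 2
f 21 2 22
f 22 2 3
f 22 3 4
f 24 26 23
f 27 24 23
f 23 26 25
f 25 27 23
f 24 30 26
f 28 24 27
f 28 30 24
f 26 30 25
f 29 27 25
f 25 30 29
f 29 28 27
f 30 28 29



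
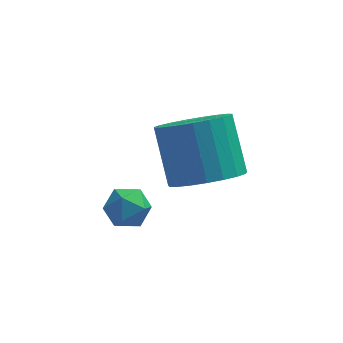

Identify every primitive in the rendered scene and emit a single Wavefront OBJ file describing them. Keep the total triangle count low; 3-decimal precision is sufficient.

v -2.424 -2.206 -2.609
v -1.984 -1.997 -3.042
v -2.236 -3.203 -2.898
v -1.796 -2.994 -3.331
v -1.674 -2.943 -2.693
v -1.791 -2.327 -2.514
v -2.429 -2.873 -3.426
v -2.546 -2.257 -3.247
v -1.987 -2.41 -3.547
v -1.521 -2.453 -3.094
v -2.699 -2.747 -2.846
v -2.233 -2.79 -2.393
v -0.107 -0.92 -3.469
v 0.514 -0.213 -3.862
v 0.167 0.868 -2.465
v -0.453 0.16 -2.071
v 0.14 -0.109 -4.035
v -0.206 0.972 -2.638
v -0.275 -0.145 -4.11
v -0.622 0.935 -2.713
v -0.662 -0.316 -4.074
v -1.009 0.765 -2.677
v -0.953 -0.591 -3.933
v -1.299 0.49 -2.536
v -1.097 -0.923 -3.712
v -1.444 0.158 -2.315
v -1.07 -1.254 -3.449
v -1.417 -0.174 -2.052
v -0.877 -1.528 -3.19
v -1.223 -0.447 -1.792
v -0.55 -1.697 -2.978
v -0.897 -0.616 -1.581
v -0.147 -1.731 -2.851
v -0.493 -0.651 -1.454
v 0.263 -1.626 -2.831
v -0.083 -0.545 -1.434
v 0.61 -1.398 -2.922
v 0.263 -0.317 -1.524
v 0.832 -1.088 -3.106
v 0.486 -0.007 -1.709
v 0.892 -0.748 -3.354
v 0.546 0.332 -1.957
v 0.779 -0.439 -3.621
v 0.433 0.642 -2.224
f 1 12 6
f 1 6 2
f 1 2 8
f 1 8 11
f 1 11 12
f 2 6 10
f 6 12 5
f 12 11 3
f 11 8 7
f 8 2 9
f 4 10 5
f 4 5 3
f 4 3 7
f 4 7 9
f 4 9 10
f 5 10 6
f 3 5 12
f 7 3 11
f 9 7 8
f 10 9 2
f 14 13 17
f 14 17 15
f 15 17 18
f 15 18 16
f 17 13 19
f 17 19 18
f 18 19 20
f 18 20 16
f 19 13 21
f 19 21 20
f 20 21 22
f 20 22 16
f 21 13 23
f 21 23 22
f 22 23 24
f 22 24 16
f 23 13 25
f 23 25 24
f 24 25 26
f 24 26 16
f 25 13 27
f 25 27 26
f 26 27 28
f 26 28 16
f 27 13 29
f 27 29 28
f 28 29 30
f 28 30 16
f 29 13 31
f 29 31 30
f 30 31 32
f 30 32 16
f 31 13 33
f 31 33 32
f 32 33 34
f 32 34 16
f 33 13 35
f 33 35 34
f 34 35 36
f 34 36 16
f 35 13 37
f 35 37 36
f 36 37 38
f 36 38 16
f 37 13 39
f 37 39 38
f 38 39 40
f 38 40 16
f 39 13 41
f 39 41 40
f 40 41 42
f 40 42 16
f 41 13 43
f 41 43 42
f 42 43 44
f 42 44 16
f 43 13 14
f 43 14 44
f 44 14 15
f 44 15 16



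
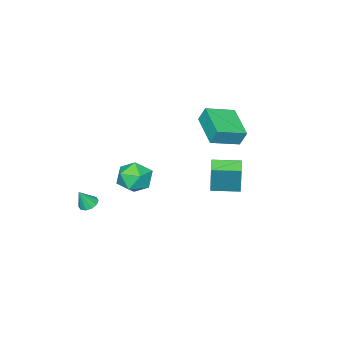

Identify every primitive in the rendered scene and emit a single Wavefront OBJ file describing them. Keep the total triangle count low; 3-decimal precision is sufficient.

v 3.843 1.292 -0.291
v 4.766 0.796 -0.204
v 3.054 -0.056 0.384
v 3.977 -0.552 0.471
v 3.77 0.282 1.076
v 4.257 1.115 0.659
v 3.563 -0.375 -0.479
v 4.05 0.458 -0.896
v 4.593 -0.234 -0.32
v 4.72 0.172 0.641
v 3.1 0.568 -0.461
v 3.227 0.974 0.5
v -1.443 2.813 -1.768
v -1.094 3.152 0.141
v -0.793 3.365 -1.985
v -0.444 3.704 -0.076
v -0.436 1.636 -1.744
v -0.087 1.975 0.165
v 0.214 2.188 -1.961
v 0.563 2.527 -0.052
v 3.707 -3.231 -3.769
v 4.227 -3.285 -4.019
v 4.173 -3.449 -2.751
v 4.184 -2.941 -3.925
v 3.959 -2.708 -3.772
v 3.637 -2.675 -3.617
v 3.342 -2.854 -3.52
v 3.186 -3.177 -3.518
v 3.229 -3.52 -3.612
v 3.455 -3.753 -3.765
v 3.776 -3.786 -3.92
v 4.072 -3.607 -4.017
v -2.288 -0.955 0.94
v -2.43 -0.587 1.87
v -3.802 -0.226 0.419
v -3.945 0.142 1.349
v -1.235 0.838 0.391
v -1.378 1.206 1.321
v -2.75 1.567 -0.13
v -2.892 1.935 0.8
f 1 12 6
f 1 6 2
f 1 2 8
f 1 8 11
f 1 11 12
f 2 6 10
f 6 12 5
f 12 11 3
f 11 8 7
f 8 2 9
f 4 10 5
f 4 5 3
f 4 3 7
f 4 7 9
f 4 9 10
f 5 10 6
f 3 5 12
f 7 3 11
f 9 7 8
f 10 9 2
f 14 16 13
f 17 14 13
f 13 16 15
f 15 17 13
f 14 20 16
f 18 14 17
f 18 20 14
f 16 20 15
f 19 17 15
f 15 20 19
f 19 18 17
f 20 18 19
f 22 21 24
f 22 24 23
f 24 21 25
f 24 25 23
f 25 21 26
f 25 26 23
f 26 21 27
f 26 27 23
f 27 21 28
f 27 28 23
f 28 21 29
f 28 29 23
f 29 21 30
f 29 30 23
f 30 21 31
f 30 31 23
f 31 21 32
f 31 32 23
f 32 21 22
f 32 22 23
f 34 36 33
f 37 34 33
f 33 36 35
f 35 37 33
f 34 40 36
f 38 34 37
f 38 40 34
f 36 40 35
f 39 37 35
f 35 40 39
f 39 38 37
f 40 38 39



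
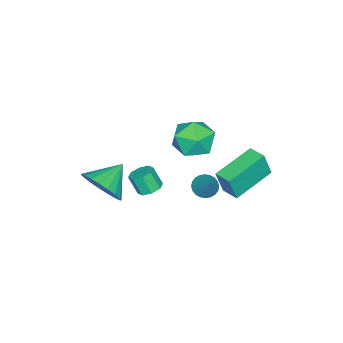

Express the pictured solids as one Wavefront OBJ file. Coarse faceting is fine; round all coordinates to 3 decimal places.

v -2.829 -1.169 0.456
v -1.801 -0.782 0.572
v -2.379 -2.638 1.368
v -1.351 -2.251 1.484
v -2.188 -1.763 2.014
v -2.466 -0.855 1.451
v -1.714 -2.565 0.489
v -1.992 -1.657 -0.074
v -1.112 -1.645 0.592
v -1.405 -1.149 1.535
v -2.775 -2.271 0.405
v -3.068 -1.775 1.348
v -0.507 -2.994 -1.782
v -0.133 -3.412 -1.997
v -0.14 -3.883 -1.092
v -0.513 -3.466 -0.878
v 0.09 -3.057 -1.81
v 0.083 -3.528 -0.906
v -0.037 -2.665 -1.607
v -0.044 -3.136 -0.702
v -0.438 -2.466 -1.507
v -0.445 -2.937 -0.602
v -0.88 -2.577 -1.568
v -0.887 -3.048 -0.663
v -1.103 -2.932 -1.754
v -1.11 -3.403 -0.85
v -0.976 -3.324 -1.958
v -0.983 -3.795 -1.053
v -0.575 -3.523 -2.058
v -0.582 -3.994 -1.153
v 1.899 -4.046 -0.2
v 2.487 -3.38 0.43
v 0.661 -3.674 0.56
v 2.362 -3.104 0.093
v 2.158 -2.992 -0.296
v 1.908 -3.062 -0.668
v 1.657 -3.302 -0.959
v 1.448 -3.671 -1.119
v 1.317 -4.105 -1.12
v 1.286 -4.528 -0.962
v 1.362 -4.869 -0.672
v 1.53 -5.067 -0.301
v 1.762 -5.089 0.088
v 2.018 -4.93 0.426
v 2.253 -4.619 0.657
v 2.427 -4.209 0.739
v 2.51 -3.77 0.659
v -0.295 -0.212 -0.251
v -0.068 0.181 -0.643
v 0.455 0.452 0.851
v -0.263 0.291 -0.576
v -0.464 0.324 -0.46
v -0.638 0.276 -0.312
v -0.761 0.153 -0.155
v -0.813 -0.025 -0.012
v -0.785 -0.232 0.094
v -0.684 -0.436 0.148
v -0.523 -0.605 0.141
v -0.327 -0.716 0.074
v -0.127 -0.749 -0.042
v 0.048 -0.701 -0.19
v 0.17 -0.578 -0.348
v 0.222 -0.4 -0.49
v 0.195 -0.193 -0.597
v 0.093 0.011 -0.65
v -4.742 0.153 -2.161
v -4.445 -0.09 -0.856
v -4.398 0.992 -2.083
v -4.101 0.749 -0.778
v -2.799 -0.589 -2.742
v -2.502 -0.832 -1.437
v -2.455 0.25 -2.664
v -2.158 0.007 -1.359
f 1 12 6
f 1 6 2
f 1 2 8
f 1 8 11
f 1 11 12
f 2 6 10
f 6 12 5
f 12 11 3
f 11 8 7
f 8 2 9
f 4 10 5
f 4 5 3
f 4 3 7
f 4 7 9
f 4 9 10
f 5 10 6
f 3 5 12
f 7 3 11
f 9 7 8
f 10 9 2
f 14 13 17
f 14 17 15
f 15 17 18
f 15 18 16
f 17 13 19
f 17 19 18
f 18 19 20
f 18 20 16
f 19 13 21
f 19 21 20
f 20 21 22
f 20 22 16
f 21 13 23
f 21 23 22
f 22 23 24
f 22 24 16
f 23 13 25
f 23 25 24
f 24 25 26
f 24 26 16
f 25 13 27
f 25 27 26
f 26 27 28
f 26 28 16
f 27 13 29
f 27 29 28
f 28 29 30
f 28 30 16
f 29 13 14
f 29 14 30
f 30 14 15
f 30 15 16
f 32 31 34
f 32 34 33
f 34 31 35
f 34 35 33
f 35 31 36
f 35 36 33
f 36 31 37
f 36 37 33
f 37 31 38
f 37 38 33
f 38 31 39
f 38 39 33
f 39 31 40
f 39 40 33
f 40 31 41
f 40 41 33
f 41 31 42
f 41 42 33
f 42 31 43
f 42 43 33
f 43 31 44
f 43 44 33
f 44 31 45
f 44 45 33
f 45 31 46
f 45 46 33
f 46 31 47
f 46 47 33
f 47 31 32
f 47 32 33
f 49 48 51
f 49 51 50
f 51 48 52
f 51 52 50
f 52 48 53
f 52 53 50
f 53 48 54
f 53 54 50
f 54 48 55
f 54 55 50
f 55 48 56
f 55 56 50
f 56 48 57
f 56 57 50
f 57 48 58
f 57 58 50
f 58 48 59
f 58 59 50
f 59 48 60
f 59 60 50
f 60 48 61
f 60 61 50
f 61 48 62
f 61 62 50
f 62 48 63
f 62 63 50
f 63 48 64
f 63 64 50
f 64 48 65
f 64 65 50
f 65 48 49
f 65 49 50
f 67 69 66
f 70 67 66
f 66 69 68
f 68 70 66
f 67 73 69
f 71 67 70
f 71 73 67
f 69 73 68
f 72 70 68
f 68 73 72
f 72 71 70
f 73 71 72



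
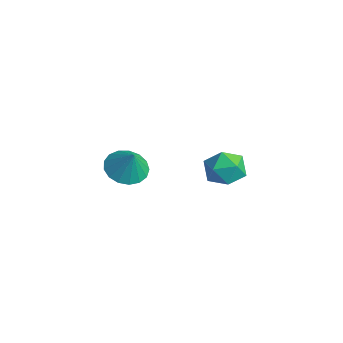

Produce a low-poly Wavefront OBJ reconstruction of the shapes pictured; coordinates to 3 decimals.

v 1.869 4.388 -0.995
v 3.015 4.164 -0.779
v 1.385 2.736 -0.141
v 2.531 2.512 0.075
v 1.981 3.396 0.647
v 2.28 4.417 0.119
v 2.12 2.483 -1.039
v 2.419 3.504 -1.567
v 3.171 2.987 -0.806
v 3.084 3.551 0.236
v 1.316 3.349 -1.156
v 1.229 3.913 -0.114
v 2.739 -2.509 2.58
v 3.562 -1.909 2.165
v 3.381 -2.491 3.88
v 3.216 -1.549 2.332
v 2.76 -1.409 2.555
v 2.3 -1.521 2.784
v 1.94 -1.859 2.967
v 1.763 -2.345 3.061
v 1.809 -2.87 3.045
v 2.069 -3.311 2.922
v 2.482 -3.569 2.721
v 2.953 -3.583 2.488
v 3.376 -3.352 2.276
v 3.653 -2.927 2.134
v 3.72 -2.406 2.094
f 1 12 6
f 1 6 2
f 1 2 8
f 1 8 11
f 1 11 12
f 2 6 10
f 6 12 5
f 12 11 3
f 11 8 7
f 8 2 9
f 4 10 5
f 4 5 3
f 4 3 7
f 4 7 9
f 4 9 10
f 5 10 6
f 3 5 12
f 7 3 11
f 9 7 8
f 10 9 2
f 14 13 16
f 14 16 15
f 16 13 17
f 16 17 15
f 17 13 18
f 17 18 15
f 18 13 19
f 18 19 15
f 19 13 20
f 19 20 15
f 20 13 21
f 20 21 15
f 21 13 22
f 21 22 15
f 22 13 23
f 22 23 15
f 23 13 24
f 23 24 15
f 24 13 25
f 24 25 15
f 25 13 26
f 25 26 15
f 26 13 27
f 26 27 15
f 27 13 14
f 27 14 15



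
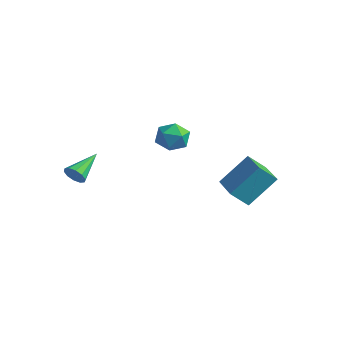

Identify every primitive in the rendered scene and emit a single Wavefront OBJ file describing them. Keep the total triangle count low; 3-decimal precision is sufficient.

v 2.457 2.848 -1.856
v 2.968 4.273 -0.302
v 2.95 3.633 -2.738
v 3.461 5.058 -1.184
v 4.259 1.962 -1.636
v 4.77 3.387 -0.082
v 4.752 2.747 -2.518
v 5.263 4.172 -0.964
v -0.114 2.601 0.149
v 0.433 2.645 0.971
v -0.413 1.055 0.429
v 0.134 1.099 1.251
v -0.731 1.574 1.208
v -0.547 2.529 1.035
v 0.567 1.171 0.365
v 0.751 2.126 0.192
v 0.854 1.76 1.105
v 0.052 2.01 1.625
v -0.032 1.69 -0.225
v -0.834 1.94 0.295
v -1.817 -2.945 -1.158
v -1.483 -3.118 -0.616
v -2.223 -1.235 -0.362
v -1.222 -2.937 -0.872
v -1.189 -2.759 -1.238
v -1.396 -2.652 -1.573
v -1.763 -2.657 -1.749
v -2.151 -2.772 -1.7
v -2.412 -2.953 -1.444
v -2.445 -3.131 -1.079
v -2.239 -3.238 -0.743
v -1.871 -3.233 -0.567
f 2 4 1
f 5 2 1
f 1 4 3
f 3 5 1
f 2 8 4
f 6 2 5
f 6 8 2
f 4 8 3
f 7 5 3
f 3 8 7
f 7 6 5
f 8 6 7
f 9 20 14
f 9 14 10
f 9 10 16
f 9 16 19
f 9 19 20
f 10 14 18
f 14 20 13
f 20 19 11
f 19 16 15
f 16 10 17
f 12 18 13
f 12 13 11
f 12 11 15
f 12 15 17
f 12 17 18
f 13 18 14
f 11 13 20
f 15 11 19
f 17 15 16
f 18 17 10
f 22 21 24
f 22 24 23
f 24 21 25
f 24 25 23
f 25 21 26
f 25 26 23
f 26 21 27
f 26 27 23
f 27 21 28
f 27 28 23
f 28 21 29
f 28 29 23
f 29 21 30
f 29 30 23
f 30 21 31
f 30 31 23
f 31 21 32
f 31 32 23
f 32 21 22
f 32 22 23



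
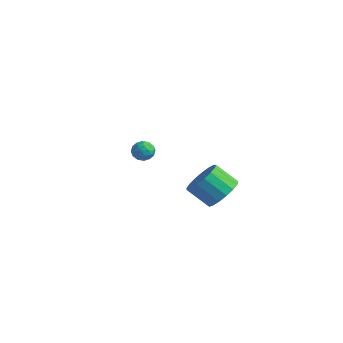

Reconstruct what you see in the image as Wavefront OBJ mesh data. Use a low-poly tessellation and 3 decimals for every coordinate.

v 3.273 1.574 -0.513
v 3.89 0.731 -0.411
v 2.924 0.143 0.574
v 2.307 0.986 0.473
v 4.058 1.046 -0.058
v 3.092 0.458 0.928
v 4.047 1.483 0.191
v 3.081 0.894 1.177
v 3.858 1.94 0.279
v 2.892 1.352 1.264
v 3.535 2.313 0.185
v 2.569 1.725 1.171
v 3.152 2.518 -0.068
v 2.186 1.929 0.917
v 2.797 2.506 -0.424
v 1.831 1.917 0.562
v 2.551 2.28 -0.799
v 1.585 1.692 0.186
v 2.47 1.893 -1.109
v 1.504 1.305 -0.124
v 2.573 1.433 -1.283
v 1.607 0.845 -0.298
v 2.837 1.005 -1.28
v 1.871 0.417 -0.294
v 3.201 0.707 -1.101
v 2.235 0.119 -0.116
v 3.581 0.609 -0.787
v 2.615 0.02 0.198
v -4.31 2.446 -0.799
v -3.95 3.015 -0.815
v -3.39 1.865 -0.785
v -3.03 2.434 -0.801
v -3.385 2.275 -0.251
v -3.953 2.635 -0.26
v -3.387 2.245 -1.34
v -3.955 2.605 -1.349
v -3.38 2.891 -1.149
v -3.379 2.909 -0.477
v -3.961 1.971 -1.123
v -3.96 1.989 -0.451
v -4.211 2.782 -0.808
v -3.129 2.098 -0.792
v -3.337 2.005 -0.469
v -3.126 2.339 -0.478
v -4.213 2.558 -0.482
v -4.001 2.892 -0.492
v -3.669 2.457 -0.16
v -3.339 1.988 -1.108
v -3.127 2.322 -1.118
v -4.214 2.541 -1.122
v -4.003 2.875 -1.131
v -3.671 2.423 -1.44
v -3.664 3.043 -1.014
v -3.123 2.701 -1.006
v -3.333 2.591 -1.323
v -3.667 2.802 -1.328
v -3.664 3.054 -0.619
v -3.123 2.712 -0.611
v -3.331 2.619 -0.288
v -3.665 2.83 -0.293
v -3.328 2.981 -0.815
v -4.217 2.168 -0.989
v -3.676 1.826 -0.981
v -3.675 2.05 -1.307
v -4.009 2.261 -1.312
v -4.217 2.179 -0.594
v -3.676 1.837 -0.586
v -3.673 2.078 -0.272
v -4.007 2.289 -0.277
v -4.012 1.899 -0.785
f 2 1 5
f 2 5 3
f 3 5 6
f 3 6 4
f 5 1 7
f 5 7 6
f 6 7 8
f 6 8 4
f 7 1 9
f 7 9 8
f 8 9 10
f 8 10 4
f 9 1 11
f 9 11 10
f 10 11 12
f 10 12 4
f 11 1 13
f 11 13 12
f 12 13 14
f 12 14 4
f 13 1 15
f 13 15 14
f 14 15 16
f 14 16 4
f 15 1 17
f 15 17 16
f 16 17 18
f 16 18 4
f 17 1 19
f 17 19 18
f 18 19 20
f 18 20 4
f 19 1 21
f 19 21 20
f 20 21 22
f 20 22 4
f 21 1 23
f 21 23 22
f 22 23 24
f 22 24 4
f 23 1 25
f 23 25 24
f 24 25 26
f 24 26 4
f 25 1 27
f 25 27 26
f 26 27 28
f 26 28 4
f 27 1 2
f 27 2 28
f 28 2 3
f 28 3 4
f 29 66 45
f 66 40 69
f 45 69 34
f 66 69 45
f 29 45 41
f 45 34 46
f 41 46 30
f 45 46 41
f 29 41 50
f 41 30 51
f 50 51 36
f 41 51 50
f 29 50 62
f 50 36 65
f 62 65 39
f 50 65 62
f 29 62 66
f 62 39 70
f 66 70 40
f 62 70 66
f 30 46 57
f 46 34 60
f 57 60 38
f 46 60 57
f 34 69 47
f 69 40 68
f 47 68 33
f 69 68 47
f 40 70 67
f 70 39 63
f 67 63 31
f 70 63 67
f 39 65 64
f 65 36 52
f 64 52 35
f 65 52 64
f 36 51 56
f 51 30 53
f 56 53 37
f 51 53 56
f 32 58 44
f 58 38 59
f 44 59 33
f 58 59 44
f 32 44 42
f 44 33 43
f 42 43 31
f 44 43 42
f 32 42 49
f 42 31 48
f 49 48 35
f 42 48 49
f 32 49 54
f 49 35 55
f 54 55 37
f 49 55 54
f 32 54 58
f 54 37 61
f 58 61 38
f 54 61 58
f 33 59 47
f 59 38 60
f 47 60 34
f 59 60 47
f 31 43 67
f 43 33 68
f 67 68 40
f 43 68 67
f 35 48 64
f 48 31 63
f 64 63 39
f 48 63 64
f 37 55 56
f 55 35 52
f 56 52 36
f 55 52 56
f 38 61 57
f 61 37 53
f 57 53 30
f 61 53 57



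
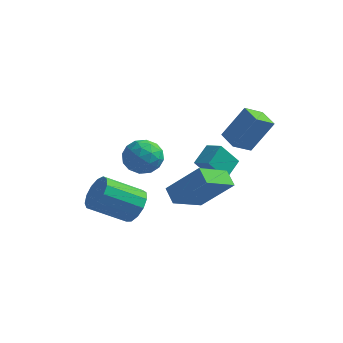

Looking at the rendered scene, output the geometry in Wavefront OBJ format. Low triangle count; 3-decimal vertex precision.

v -1.431 -0.024 -2.178
v -0.741 0.673 -1.941
v -0.299 -1.193 -2.039
v 0.391 -0.496 -1.802
v -0.356 -0.706 -1.156
v -1.055 0.016 -1.242
v 0.015 -0.536 -2.738
v -0.684 0.186 -2.824
v 0.153 0.357 -2.287
v -0.076 0.251 -1.31
v -0.964 -0.771 -2.67
v -1.193 -0.877 -1.693
v -1.185 0.427 -2.072
v 0.145 -0.947 -1.908
v -0.294 -1.071 -1.529
v 0.112 -0.661 -1.389
v -1.37 0.041 -1.661
v -0.964 0.451 -1.522
v -0.738 -0.36 -1.06
v -0.076 -0.971 -2.458
v 0.33 -0.561 -2.319
v -1.152 0.141 -2.591
v -0.746 0.551 -2.451
v -0.302 -0.16 -2.92
v -0.254 0.651 -2.136
v 0.411 -0.036 -2.054
v 0.19 -0.06 -2.604
v -0.221 0.365 -2.655
v -0.389 0.589 -1.561
v 0.277 -0.098 -1.479
v -0.162 -0.222 -1.1
v -0.574 0.203 -1.151
v 0.137 0.403 -1.765
v -1.317 -0.422 -2.501
v -0.651 -1.109 -2.419
v -0.466 -0.723 -2.829
v -0.878 -0.298 -2.88
v -1.451 -0.484 -1.926
v -0.786 -1.171 -1.844
v -0.819 -0.885 -1.325
v -1.23 -0.46 -1.376
v -1.177 -0.923 -2.215
v 2.634 0.285 -2.824
v 2.015 -0.284 -1.717
v 2.758 1.326 -2.22
v 2.139 0.757 -1.113
v 3.461 0.003 -2.507
v 2.842 -0.566 -1.4
v 3.585 1.044 -1.903
v 2.966 0.475 -0.796
v 3.198 -2.061 -3.131
v 2.593 -3.572 -2.317
v 2.61 -1.564 -2.645
v 2.005 -3.075 -1.832
v 4.655 -1.825 -1.608
v 4.05 -3.336 -0.795
v 4.067 -1.328 -1.123
v 3.462 -2.839 -0.309
v 4.176 0.999 -1.05
v 3.673 0.152 -0.477
v 3.331 1.64 -0.845
v 2.828 0.793 -0.271
v 5.012 1.587 0.551
v 4.509 0.74 1.125
v 4.167 2.228 0.757
v 3.664 1.381 1.33
v -0.257 -1.516 -4.447
v 0.257 -2.312 -4.525
v -1.169 -3.339 -3.451
v -1.683 -2.544 -3.373
v 0.421 -2.07 -4.077
v -1.006 -3.097 -3.002
v 0.369 -1.652 -3.746
v -1.057 -2.679 -2.671
v 0.119 -1.191 -3.638
v -1.307 -2.218 -2.563
v -0.251 -0.834 -3.787
v -1.677 -1.861 -2.712
v -0.622 -0.693 -4.145
v -2.048 -1.72 -3.071
v -0.878 -0.814 -4.6
v -2.304 -1.841 -3.525
v -0.936 -1.158 -5.006
v -2.362 -2.185 -3.932
v -0.779 -1.615 -5.235
v -2.205 -2.642 -4.16
v -0.456 -2.042 -5.213
v -1.882 -3.069 -4.139
v -0.07 -2.301 -4.949
v -1.496 -3.328 -3.874
f 1 38 17
f 38 12 41
f 17 41 6
f 38 41 17
f 1 17 13
f 17 6 18
f 13 18 2
f 17 18 13
f 1 13 22
f 13 2 23
f 22 23 8
f 13 23 22
f 1 22 34
f 22 8 37
f 34 37 11
f 22 37 34
f 1 34 38
f 34 11 42
f 38 42 12
f 34 42 38
f 2 18 29
f 18 6 32
f 29 32 10
f 18 32 29
f 6 41 19
f 41 12 40
f 19 40 5
f 41 40 19
f 12 42 39
f 42 11 35
f 39 35 3
f 42 35 39
f 11 37 36
f 37 8 24
f 36 24 7
f 37 24 36
f 8 23 28
f 23 2 25
f 28 25 9
f 23 25 28
f 4 30 16
f 30 10 31
f 16 31 5
f 30 31 16
f 4 16 14
f 16 5 15
f 14 15 3
f 16 15 14
f 4 14 21
f 14 3 20
f 21 20 7
f 14 20 21
f 4 21 26
f 21 7 27
f 26 27 9
f 21 27 26
f 4 26 30
f 26 9 33
f 30 33 10
f 26 33 30
f 5 31 19
f 31 10 32
f 19 32 6
f 31 32 19
f 3 15 39
f 15 5 40
f 39 40 12
f 15 40 39
f 7 20 36
f 20 3 35
f 36 35 11
f 20 35 36
f 9 27 28
f 27 7 24
f 28 24 8
f 27 24 28
f 10 33 29
f 33 9 25
f 29 25 2
f 33 25 29
f 44 46 43
f 47 44 43
f 43 46 45
f 45 47 43
f 44 50 46
f 48 44 47
f 48 50 44
f 46 50 45
f 49 47 45
f 45 50 49
f 49 48 47
f 50 48 49
f 52 54 51
f 55 52 51
f 51 54 53
f 53 55 51
f 52 58 54
f 56 52 55
f 56 58 52
f 54 58 53
f 57 55 53
f 53 58 57
f 57 56 55
f 58 56 57
f 60 62 59
f 63 60 59
f 59 62 61
f 61 63 59
f 60 66 62
f 64 60 63
f 64 66 60
f 62 66 61
f 65 63 61
f 61 66 65
f 65 64 63
f 66 64 65
f 68 67 71
f 68 71 69
f 69 71 72
f 69 72 70
f 71 67 73
f 71 73 72
f 72 73 74
f 72 74 70
f 73 67 75
f 73 75 74
f 74 75 76
f 74 76 70
f 75 67 77
f 75 77 76
f 76 77 78
f 76 78 70
f 77 67 79
f 77 79 78
f 78 79 80
f 78 80 70
f 79 67 81
f 79 81 80
f 80 81 82
f 80 82 70
f 81 67 83
f 81 83 82
f 82 83 84
f 82 84 70
f 83 67 85
f 83 85 84
f 84 85 86
f 84 86 70
f 85 67 87
f 85 87 86
f 86 87 88
f 86 88 70
f 87 67 89
f 87 89 88
f 88 89 90
f 88 90 70
f 89 67 68
f 89 68 90
f 90 68 69
f 90 69 70



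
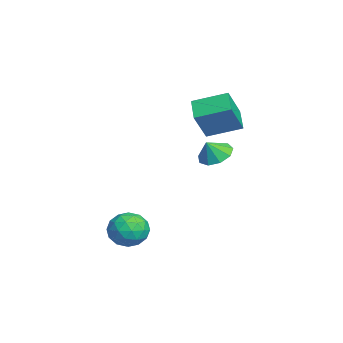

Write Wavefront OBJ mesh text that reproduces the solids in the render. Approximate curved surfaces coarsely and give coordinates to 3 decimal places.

v 3.18 -2.703 -3.163
v 3.591 -3.365 -4.088
v 1.349 -2.935 -3.812
v 1.76 -3.597 -4.737
v 1.815 -4.032 -3.61
v 2.947 -3.889 -3.209
v 1.993 -2.411 -4.691
v 3.125 -2.268 -4.29
v 2.858 -3.184 -5.032
v 2.748 -4.186 -4.365
v 2.192 -2.114 -3.535
v 2.082 -3.116 -2.868
v 3.546 -3.014 -3.569
v 1.394 -3.286 -4.331
v 1.426 -3.543 -3.669
v 1.668 -3.931 -4.213
v 3.168 -3.322 -3.052
v 3.41 -3.711 -3.596
v 2.366 -4.103 -3.315
v 1.53 -2.589 -4.304
v 1.772 -2.978 -4.848
v 3.272 -2.369 -3.687
v 3.514 -2.757 -4.231
v 2.574 -2.197 -4.585
v 3.357 -3.296 -4.667
v 2.281 -3.432 -5.049
v 2.417 -2.735 -5.021
v 3.083 -2.651 -4.786
v 3.293 -3.885 -4.275
v 2.216 -4.021 -4.656
v 2.249 -4.278 -3.994
v 2.914 -4.193 -3.758
v 2.861 -3.779 -4.83
v 2.724 -2.279 -3.244
v 1.647 -2.415 -3.625
v 2.026 -2.107 -4.142
v 2.691 -2.022 -3.906
v 2.659 -2.868 -2.851
v 1.583 -3.004 -3.233
v 1.857 -3.649 -3.114
v 2.523 -3.565 -2.879
v 2.079 -2.521 -3.07
v 0.49 1.586 0.632
v 1.232 2.304 0.762
v 0.83 1.054 1.628
v 0.631 2.514 1.08
v -0.036 2.291 1.187
v -0.456 1.737 1.035
v -0.434 1.113 0.694
v 0.021 0.711 0.324
v 0.695 0.718 0.098
v 1.274 1.131 0.121
v 1.486 1.757 0.384
v -4.092 1.329 1.467
v -3.133 0.572 3.236
v -3.78 3.331 2.154
v -2.82 2.574 3.923
v -2.68 1.366 0.717
v -1.72 0.609 2.486
v -2.367 3.368 1.404
v -1.408 2.611 3.173
f 1 38 17
f 38 12 41
f 17 41 6
f 38 41 17
f 1 17 13
f 17 6 18
f 13 18 2
f 17 18 13
f 1 13 22
f 13 2 23
f 22 23 8
f 13 23 22
f 1 22 34
f 22 8 37
f 34 37 11
f 22 37 34
f 1 34 38
f 34 11 42
f 38 42 12
f 34 42 38
f 2 18 29
f 18 6 32
f 29 32 10
f 18 32 29
f 6 41 19
f 41 12 40
f 19 40 5
f 41 40 19
f 12 42 39
f 42 11 35
f 39 35 3
f 42 35 39
f 11 37 36
f 37 8 24
f 36 24 7
f 37 24 36
f 8 23 28
f 23 2 25
f 28 25 9
f 23 25 28
f 4 30 16
f 30 10 31
f 16 31 5
f 30 31 16
f 4 16 14
f 16 5 15
f 14 15 3
f 16 15 14
f 4 14 21
f 14 3 20
f 21 20 7
f 14 20 21
f 4 21 26
f 21 7 27
f 26 27 9
f 21 27 26
f 4 26 30
f 26 9 33
f 30 33 10
f 26 33 30
f 5 31 19
f 31 10 32
f 19 32 6
f 31 32 19
f 3 15 39
f 15 5 40
f 39 40 12
f 15 40 39
f 7 20 36
f 20 3 35
f 36 35 11
f 20 35 36
f 9 27 28
f 27 7 24
f 28 24 8
f 27 24 28
f 10 33 29
f 33 9 25
f 29 25 2
f 33 25 29
f 44 43 46
f 44 46 45
f 46 43 47
f 46 47 45
f 47 43 48
f 47 48 45
f 48 43 49
f 48 49 45
f 49 43 50
f 49 50 45
f 50 43 51
f 50 51 45
f 51 43 52
f 51 52 45
f 52 43 53
f 52 53 45
f 53 43 44
f 53 44 45
f 55 57 54
f 58 55 54
f 54 57 56
f 56 58 54
f 55 61 57
f 59 55 58
f 59 61 55
f 57 61 56
f 60 58 56
f 56 61 60
f 60 59 58
f 61 59 60



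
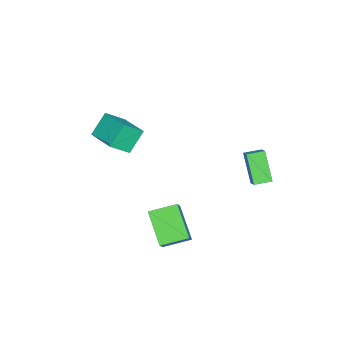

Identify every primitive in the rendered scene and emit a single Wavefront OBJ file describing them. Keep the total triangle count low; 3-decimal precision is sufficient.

v -3.728 2.044 -2.797
v -3.08 2.455 -2.272
v -4.307 2.855 -2.717
v -3.659 3.267 -2.192
v -2.901 2.793 -4.408
v -2.253 3.205 -3.883
v -3.48 3.605 -4.328
v -2.832 4.016 -3.803
v 3.352 0.363 -5.243
v 2.156 -0.766 -3.905
v 2.607 1.645 -4.828
v 1.411 0.516 -3.489
v 4.229 0.564 -4.291
v 3.033 -0.565 -2.952
v 3.484 1.846 -3.875
v 2.288 0.717 -2.537
v -0.793 -3.437 0.5
v -0.027 -4.189 1.368
v 0.297 -1.921 0.853
v 1.063 -2.674 1.72
v 0.117 -3.826 -0.64
v 0.883 -4.579 0.227
v 1.207 -2.311 -0.288
v 1.973 -3.063 0.58
f 2 4 1
f 5 2 1
f 1 4 3
f 3 5 1
f 2 8 4
f 6 2 5
f 6 8 2
f 4 8 3
f 7 5 3
f 3 8 7
f 7 6 5
f 8 6 7
f 10 12 9
f 13 10 9
f 9 12 11
f 11 13 9
f 10 16 12
f 14 10 13
f 14 16 10
f 12 16 11
f 15 13 11
f 11 16 15
f 15 14 13
f 16 14 15
f 18 20 17
f 21 18 17
f 17 20 19
f 19 21 17
f 18 24 20
f 22 18 21
f 22 24 18
f 20 24 19
f 23 21 19
f 19 24 23
f 23 22 21
f 24 22 23



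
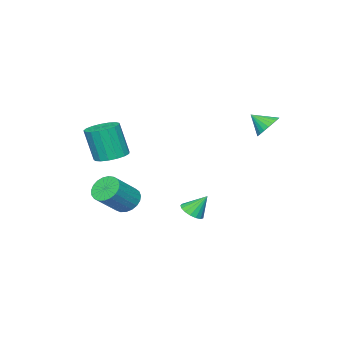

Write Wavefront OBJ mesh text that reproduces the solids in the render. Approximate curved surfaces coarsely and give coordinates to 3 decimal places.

v 1.116 -2.953 -3.727
v 1.669 -3.262 -4.408
v 3.238 -3.436 -3.053
v 2.684 -3.127 -2.373
v 1.726 -2.88 -4.425
v 3.295 -3.054 -3.07
v 1.678 -2.51 -4.321
v 3.246 -2.684 -2.967
v 1.532 -2.218 -4.115
v 3.101 -2.391 -2.761
v 1.314 -2.052 -3.842
v 2.883 -2.226 -2.487
v 1.062 -2.042 -3.549
v 2.631 -2.216 -2.194
v 0.82 -2.19 -3.286
v 2.388 -2.363 -1.932
v 0.628 -2.469 -3.1
v 2.197 -2.643 -1.746
v 0.521 -2.833 -3.023
v 2.089 -3.006 -1.668
v 0.516 -3.217 -3.067
v 2.085 -3.391 -1.712
v 0.615 -3.555 -3.225
v 2.184 -3.729 -1.871
v 0.801 -3.79 -3.47
v 2.37 -3.964 -2.116
v 1.041 -3.88 -3.76
v 2.61 -4.053 -2.405
v 1.294 -3.809 -4.044
v 2.863 -3.983 -2.689
v 1.516 -3.591 -4.273
v 3.085 -3.764 -2.919
v 0.471 1.093 -3.691
v 0.845 0.597 -3.253
v 0.009 1.767 -2.529
v 1.088 0.862 -3.311
v 1.188 1.18 -3.456
v 1.125 1.478 -3.654
v 0.911 1.688 -3.861
v 0.597 1.761 -4.029
v 0.254 1.682 -4.119
v -0.04 1.467 -4.111
v -0.216 1.167 -4.007
v -0.236 0.849 -3.83
v -0.093 0.588 -3.621
v 0.179 0.442 -3.428
v 0.517 0.445 -3.296
v 3.751 -1.697 0.739
v 4.362 -2.424 0.496
v 4.519 -2.969 2.518
v 3.909 -2.243 2.761
v 4.647 -2.059 0.572
v 4.804 -2.604 2.594
v 4.726 -1.611 0.687
v 4.883 -2.157 2.708
v 4.583 -1.183 0.813
v 4.74 -1.728 2.835
v 4.248 -0.873 0.923
v 4.405 -1.418 2.945
v 3.8 -0.751 0.99
v 3.957 -1.297 3.012
v 3.341 -0.847 1
v 3.498 -1.392 3.022
v 2.976 -1.137 0.95
v 3.133 -1.682 2.972
v 2.788 -1.555 0.852
v 2.945 -2.101 2.874
v 2.822 -2.006 0.728
v 2.979 -2.552 2.75
v 3.068 -2.387 0.606
v 3.225 -2.932 2.628
v 3.47 -2.609 0.515
v 3.628 -3.154 2.537
v 3.938 -2.623 0.475
v 4.095 -3.168 2.497
v -3.268 3.338 1.995
v -2.613 3.816 2.311
v -2.952 2.382 2.785
v -2.866 3.904 2.52
v -3.18 3.906 2.648
v -3.508 3.822 2.677
v -3.799 3.664 2.602
v -4.009 3.457 2.435
v -4.107 3.231 2.201
v -4.076 3.022 1.935
v -3.923 2.861 1.679
v -3.67 2.772 1.471
v -3.356 2.77 1.342
v -3.028 2.854 1.313
v -2.737 3.012 1.388
v -2.527 3.22 1.555
v -2.43 3.445 1.789
v -2.46 3.655 2.055
f 2 1 5
f 2 5 3
f 3 5 6
f 3 6 4
f 5 1 7
f 5 7 6
f 6 7 8
f 6 8 4
f 7 1 9
f 7 9 8
f 8 9 10
f 8 10 4
f 9 1 11
f 9 11 10
f 10 11 12
f 10 12 4
f 11 1 13
f 11 13 12
f 12 13 14
f 12 14 4
f 13 1 15
f 13 15 14
f 14 15 16
f 14 16 4
f 15 1 17
f 15 17 16
f 16 17 18
f 16 18 4
f 17 1 19
f 17 19 18
f 18 19 20
f 18 20 4
f 19 1 21
f 19 21 20
f 20 21 22
f 20 22 4
f 21 1 23
f 21 23 22
f 22 23 24
f 22 24 4
f 23 1 25
f 23 25 24
f 24 25 26
f 24 26 4
f 25 1 27
f 25 27 26
f 26 27 28
f 26 28 4
f 27 1 29
f 27 29 28
f 28 29 30
f 28 30 4
f 29 1 31
f 29 31 30
f 30 31 32
f 30 32 4
f 31 1 2
f 31 2 32
f 32 2 3
f 32 3 4
f 34 33 36
f 34 36 35
f 36 33 37
f 36 37 35
f 37 33 38
f 37 38 35
f 38 33 39
f 38 39 35
f 39 33 40
f 39 40 35
f 40 33 41
f 40 41 35
f 41 33 42
f 41 42 35
f 42 33 43
f 42 43 35
f 43 33 44
f 43 44 35
f 44 33 45
f 44 45 35
f 45 33 46
f 45 46 35
f 46 33 47
f 46 47 35
f 47 33 34
f 47 34 35
f 49 48 52
f 49 52 50
f 50 52 53
f 50 53 51
f 52 48 54
f 52 54 53
f 53 54 55
f 53 55 51
f 54 48 56
f 54 56 55
f 55 56 57
f 55 57 51
f 56 48 58
f 56 58 57
f 57 58 59
f 57 59 51
f 58 48 60
f 58 60 59
f 59 60 61
f 59 61 51
f 60 48 62
f 60 62 61
f 61 62 63
f 61 63 51
f 62 48 64
f 62 64 63
f 63 64 65
f 63 65 51
f 64 48 66
f 64 66 65
f 65 66 67
f 65 67 51
f 66 48 68
f 66 68 67
f 67 68 69
f 67 69 51
f 68 48 70
f 68 70 69
f 69 70 71
f 69 71 51
f 70 48 72
f 70 72 71
f 71 72 73
f 71 73 51
f 72 48 74
f 72 74 73
f 73 74 75
f 73 75 51
f 74 48 49
f 74 49 75
f 75 49 50
f 75 50 51
f 77 76 79
f 77 79 78
f 79 76 80
f 79 80 78
f 80 76 81
f 80 81 78
f 81 76 82
f 81 82 78
f 82 76 83
f 82 83 78
f 83 76 84
f 83 84 78
f 84 76 85
f 84 85 78
f 85 76 86
f 85 86 78
f 86 76 87
f 86 87 78
f 87 76 88
f 87 88 78
f 88 76 89
f 88 89 78
f 89 76 90
f 89 90 78
f 90 76 91
f 90 91 78
f 91 76 92
f 91 92 78
f 92 76 93
f 92 93 78
f 93 76 77
f 93 77 78

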